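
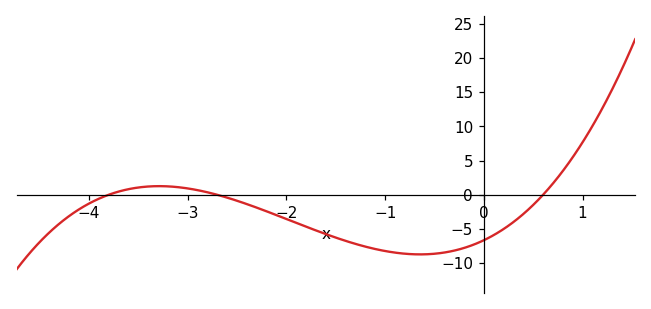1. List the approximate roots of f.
-3.8, -2.7, 0.6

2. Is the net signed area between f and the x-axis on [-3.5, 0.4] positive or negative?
negative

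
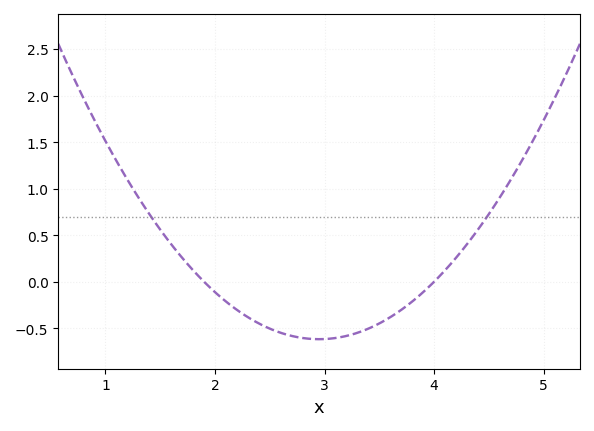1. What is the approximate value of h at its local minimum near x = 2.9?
-0.6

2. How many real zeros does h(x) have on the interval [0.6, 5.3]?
2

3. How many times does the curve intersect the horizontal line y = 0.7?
2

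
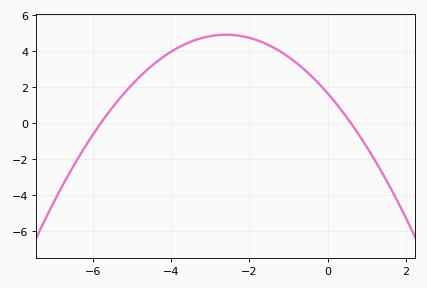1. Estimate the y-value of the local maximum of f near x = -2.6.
5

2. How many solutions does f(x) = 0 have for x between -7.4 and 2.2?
2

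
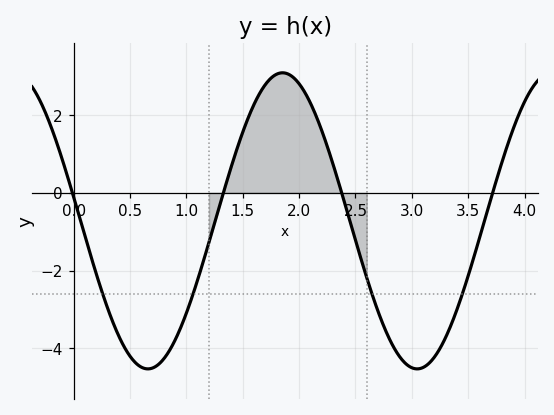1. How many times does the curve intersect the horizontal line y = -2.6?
4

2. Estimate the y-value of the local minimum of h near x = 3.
-4.6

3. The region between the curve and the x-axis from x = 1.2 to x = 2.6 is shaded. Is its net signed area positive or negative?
positive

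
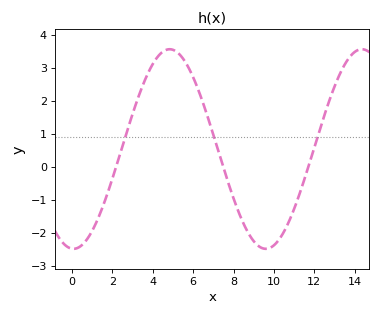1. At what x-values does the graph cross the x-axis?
2.18, 7.49, 11.7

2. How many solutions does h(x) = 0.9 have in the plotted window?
3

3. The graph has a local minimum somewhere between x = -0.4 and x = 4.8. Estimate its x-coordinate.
0.08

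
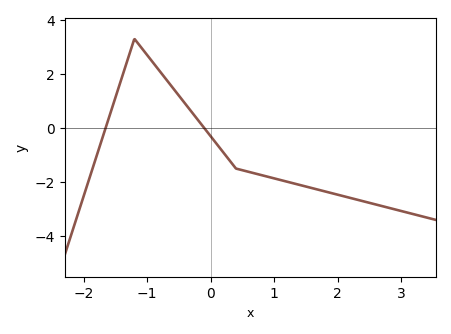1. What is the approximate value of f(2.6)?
-2.83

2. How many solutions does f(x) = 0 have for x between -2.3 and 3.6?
2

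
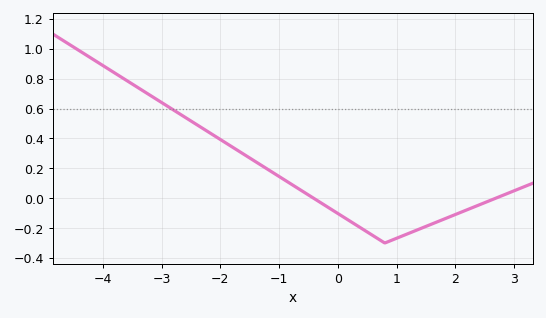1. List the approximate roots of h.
-0.4, 2.6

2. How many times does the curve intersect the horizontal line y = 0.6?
1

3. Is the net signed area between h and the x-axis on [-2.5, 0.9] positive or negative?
positive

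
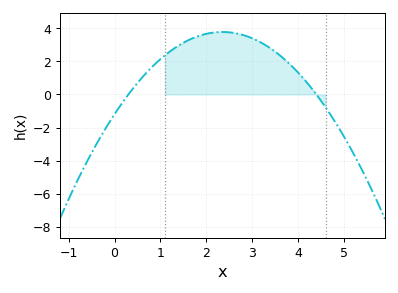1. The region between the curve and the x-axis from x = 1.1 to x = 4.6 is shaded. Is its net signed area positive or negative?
positive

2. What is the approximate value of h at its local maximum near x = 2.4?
3.8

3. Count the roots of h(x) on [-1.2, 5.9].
2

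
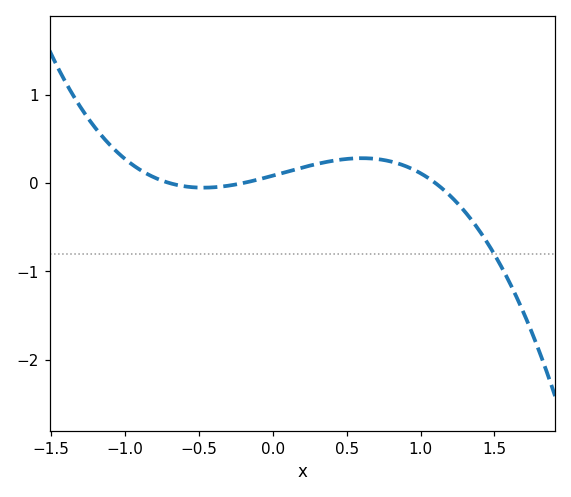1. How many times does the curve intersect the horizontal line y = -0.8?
1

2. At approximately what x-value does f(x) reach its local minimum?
-0.471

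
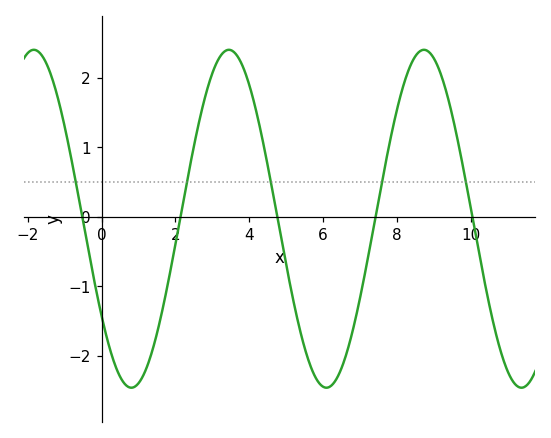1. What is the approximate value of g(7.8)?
1.1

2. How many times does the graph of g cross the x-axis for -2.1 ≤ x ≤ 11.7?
5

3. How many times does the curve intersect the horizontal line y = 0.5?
5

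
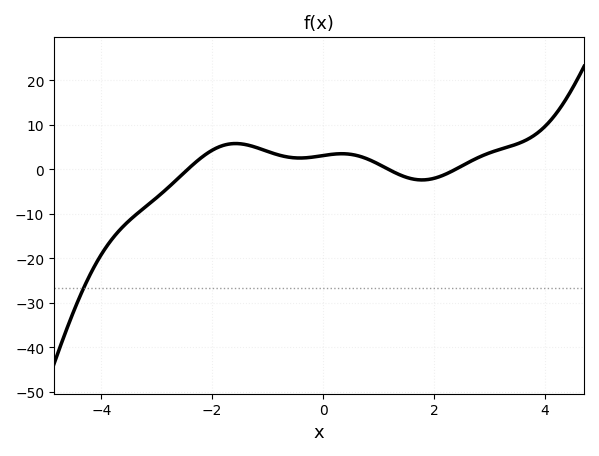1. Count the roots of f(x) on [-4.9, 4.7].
3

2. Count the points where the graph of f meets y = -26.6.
1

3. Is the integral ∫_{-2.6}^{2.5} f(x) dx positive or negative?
positive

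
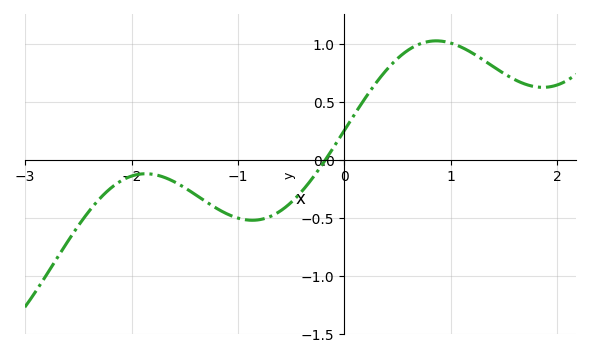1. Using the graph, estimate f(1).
1.01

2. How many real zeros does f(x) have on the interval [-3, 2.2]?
1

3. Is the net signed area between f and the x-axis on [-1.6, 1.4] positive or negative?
positive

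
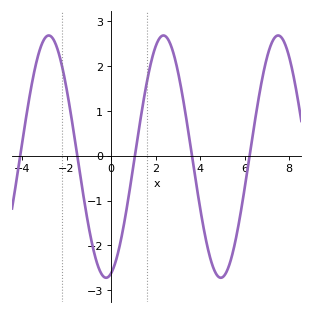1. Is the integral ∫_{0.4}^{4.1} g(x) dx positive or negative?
positive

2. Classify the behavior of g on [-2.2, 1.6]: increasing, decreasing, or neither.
neither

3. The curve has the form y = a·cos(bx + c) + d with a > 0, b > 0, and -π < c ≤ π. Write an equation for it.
y = 2.7cos(1.22x - 2.87) - 0.02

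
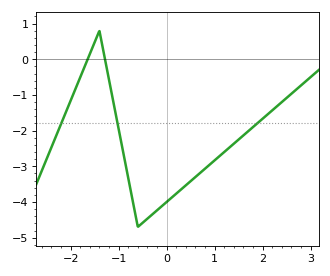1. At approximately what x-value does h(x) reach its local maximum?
-1.4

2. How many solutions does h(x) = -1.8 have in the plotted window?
3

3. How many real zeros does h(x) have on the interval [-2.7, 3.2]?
2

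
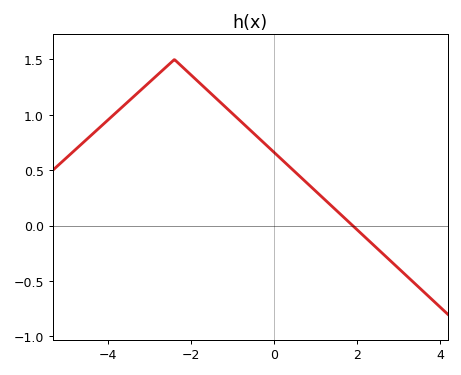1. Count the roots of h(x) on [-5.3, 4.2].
1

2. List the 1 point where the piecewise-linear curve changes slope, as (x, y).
(-2.4, 1.5)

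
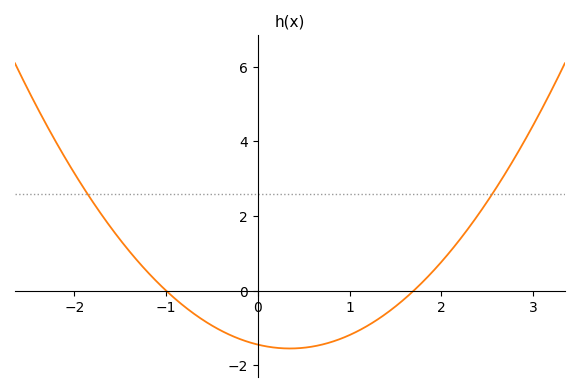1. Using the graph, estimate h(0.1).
-1.4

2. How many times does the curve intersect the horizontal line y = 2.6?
2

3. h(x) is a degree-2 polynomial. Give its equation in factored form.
y = 0.85(x + 1)(x - 1.7)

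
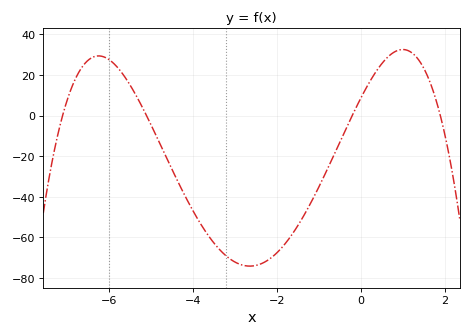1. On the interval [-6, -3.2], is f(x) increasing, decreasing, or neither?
decreasing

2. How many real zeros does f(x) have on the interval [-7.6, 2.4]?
4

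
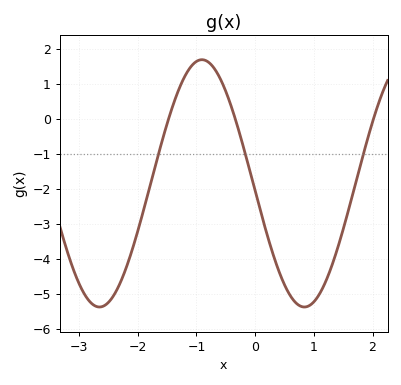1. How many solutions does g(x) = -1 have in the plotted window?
3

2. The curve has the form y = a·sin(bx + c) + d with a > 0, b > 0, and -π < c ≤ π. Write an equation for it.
y = 3.54sin(1.8x - 3.1) - 1.84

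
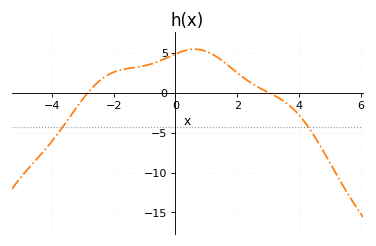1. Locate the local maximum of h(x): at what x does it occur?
0.623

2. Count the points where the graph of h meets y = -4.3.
2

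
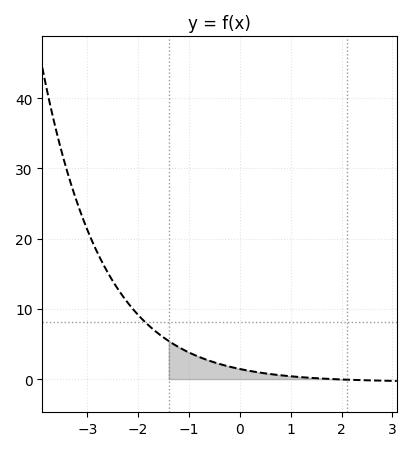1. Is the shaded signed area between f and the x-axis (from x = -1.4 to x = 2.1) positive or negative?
positive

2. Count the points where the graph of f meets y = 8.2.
1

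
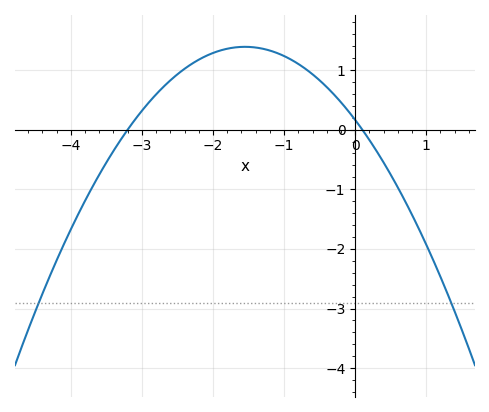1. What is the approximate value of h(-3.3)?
-0.2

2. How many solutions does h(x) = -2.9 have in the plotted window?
2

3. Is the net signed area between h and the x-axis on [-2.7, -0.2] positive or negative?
positive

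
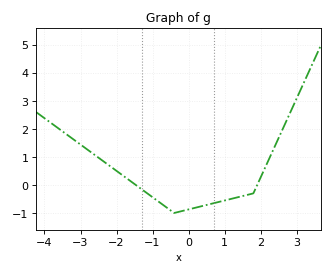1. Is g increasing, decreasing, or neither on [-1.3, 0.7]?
neither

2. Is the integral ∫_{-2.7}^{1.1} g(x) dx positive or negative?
negative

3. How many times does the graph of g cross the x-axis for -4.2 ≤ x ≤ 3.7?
2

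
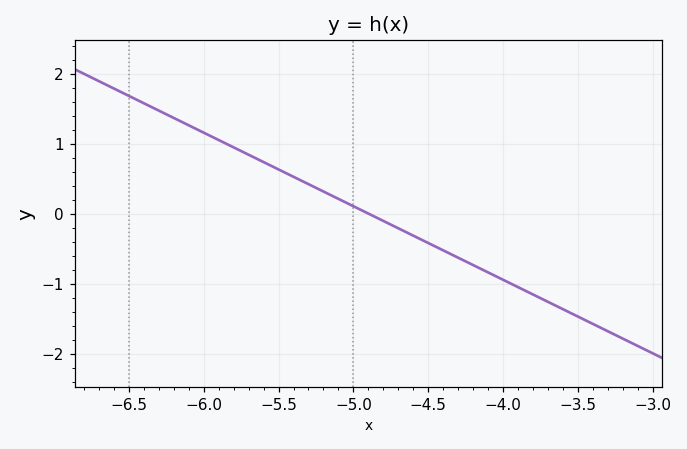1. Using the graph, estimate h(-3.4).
-1.58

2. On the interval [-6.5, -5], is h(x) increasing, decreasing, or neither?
decreasing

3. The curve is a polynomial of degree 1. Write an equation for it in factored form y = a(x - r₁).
y = -1.05(x + 4.9)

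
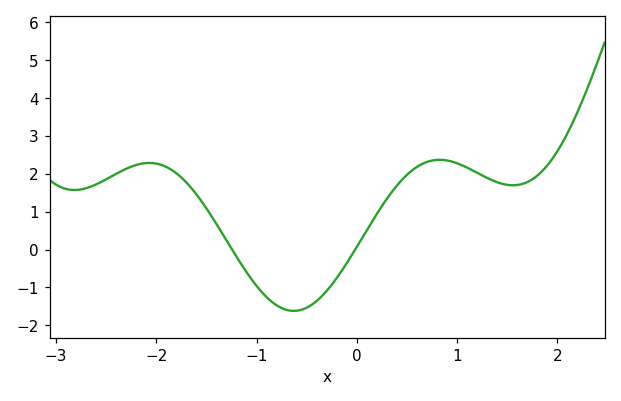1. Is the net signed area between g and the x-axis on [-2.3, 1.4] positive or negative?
positive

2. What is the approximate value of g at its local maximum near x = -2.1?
2.3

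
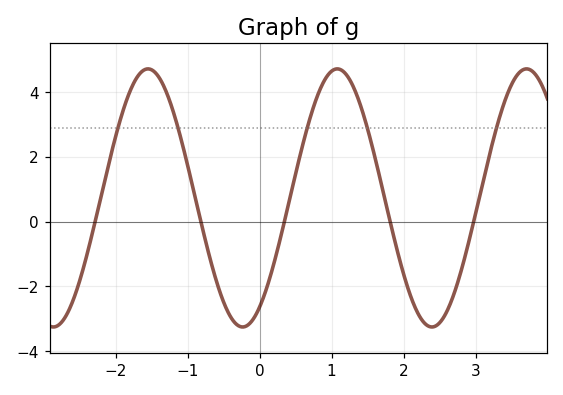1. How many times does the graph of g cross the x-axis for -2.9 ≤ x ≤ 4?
5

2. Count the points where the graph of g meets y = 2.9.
5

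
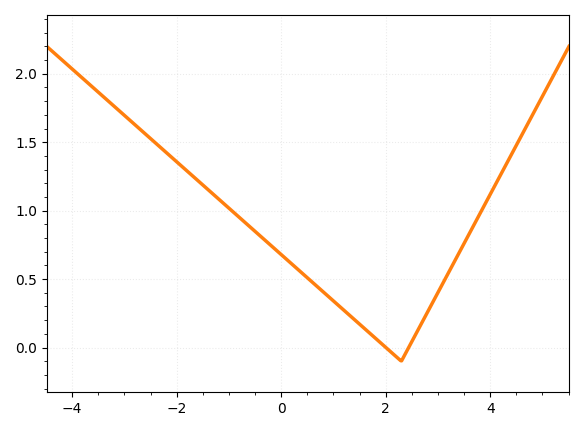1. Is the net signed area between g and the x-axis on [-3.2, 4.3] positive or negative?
positive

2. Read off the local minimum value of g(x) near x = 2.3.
-0.1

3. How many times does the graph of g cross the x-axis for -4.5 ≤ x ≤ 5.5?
2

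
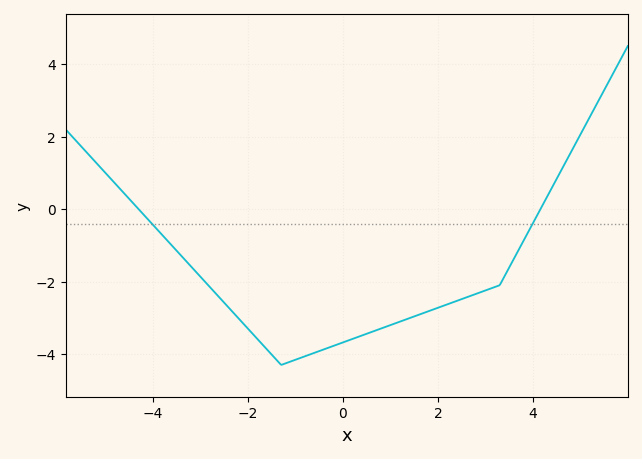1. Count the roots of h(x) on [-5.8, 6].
2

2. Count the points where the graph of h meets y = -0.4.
2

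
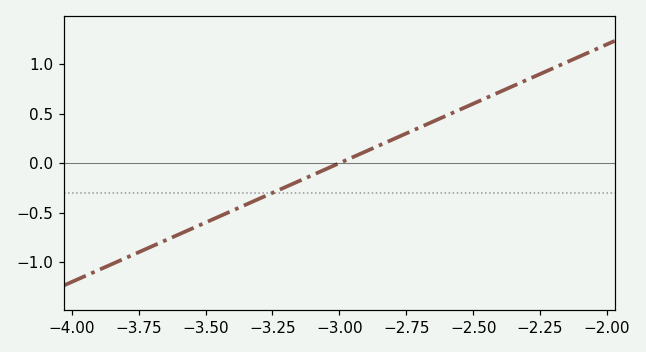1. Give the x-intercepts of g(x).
-3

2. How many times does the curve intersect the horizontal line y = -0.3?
1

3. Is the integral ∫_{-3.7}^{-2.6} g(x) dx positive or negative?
negative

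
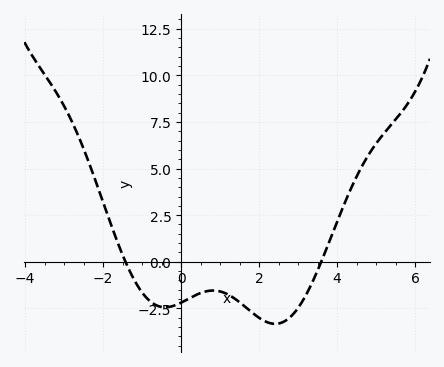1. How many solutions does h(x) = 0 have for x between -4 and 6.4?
2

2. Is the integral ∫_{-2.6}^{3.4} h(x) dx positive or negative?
negative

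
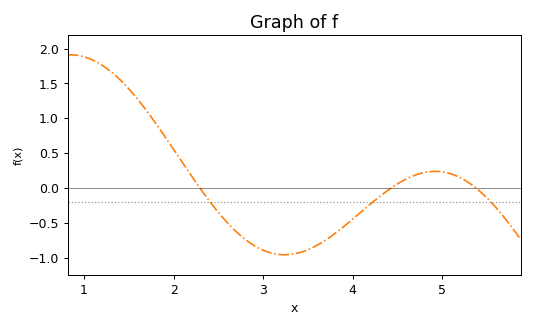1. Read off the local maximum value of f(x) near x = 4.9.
0.237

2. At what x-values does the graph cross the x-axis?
2.29, 4.43, 5.38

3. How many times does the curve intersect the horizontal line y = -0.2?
3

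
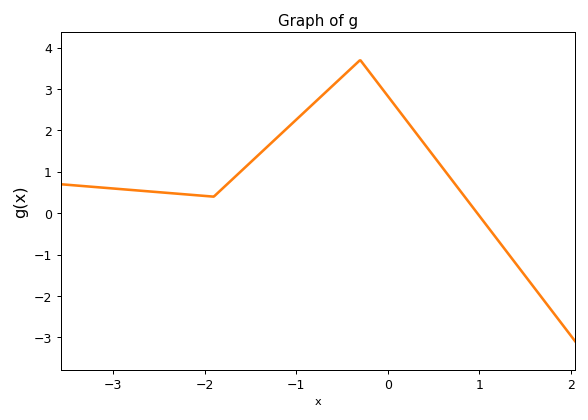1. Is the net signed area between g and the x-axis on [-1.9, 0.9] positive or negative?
positive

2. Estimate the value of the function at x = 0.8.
0.5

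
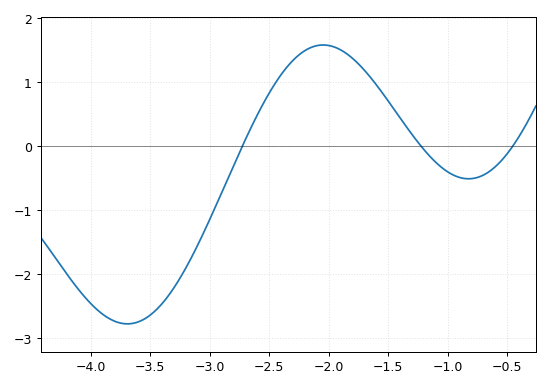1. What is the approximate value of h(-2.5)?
0.8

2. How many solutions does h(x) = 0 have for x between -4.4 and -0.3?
3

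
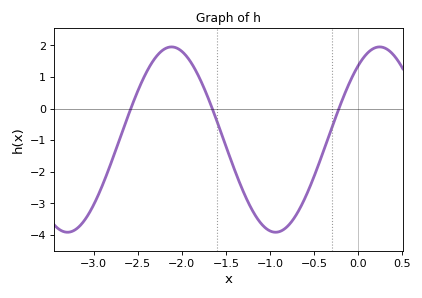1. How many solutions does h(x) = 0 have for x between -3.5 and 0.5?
3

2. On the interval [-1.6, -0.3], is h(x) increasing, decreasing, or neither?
neither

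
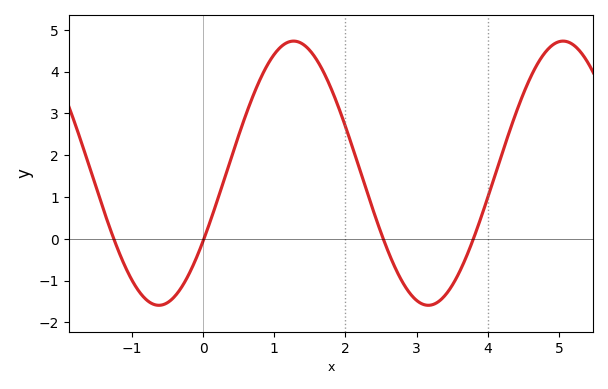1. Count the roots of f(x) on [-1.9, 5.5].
4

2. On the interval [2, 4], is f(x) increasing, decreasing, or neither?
neither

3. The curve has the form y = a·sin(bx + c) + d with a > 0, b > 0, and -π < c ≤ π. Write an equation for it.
y = 3.16sin(1.66x - 0.542) + 1.57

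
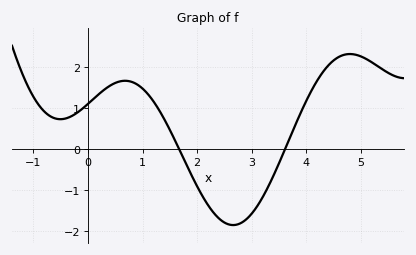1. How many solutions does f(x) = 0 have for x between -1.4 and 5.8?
2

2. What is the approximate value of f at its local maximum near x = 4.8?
2.3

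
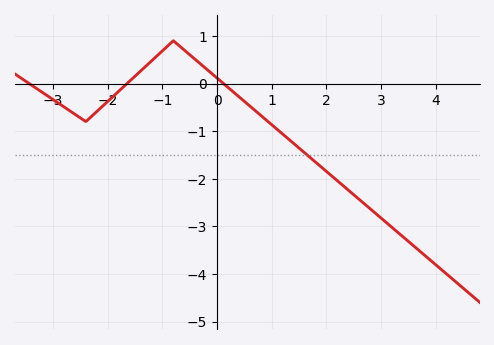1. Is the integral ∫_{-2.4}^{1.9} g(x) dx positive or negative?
negative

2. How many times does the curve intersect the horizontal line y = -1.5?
1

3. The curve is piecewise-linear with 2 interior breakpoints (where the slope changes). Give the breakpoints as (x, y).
(-2.4, -0.8); (-0.8, 0.9)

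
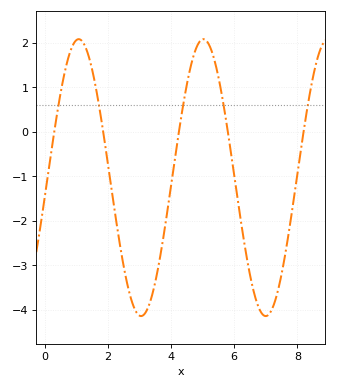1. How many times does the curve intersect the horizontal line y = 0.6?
5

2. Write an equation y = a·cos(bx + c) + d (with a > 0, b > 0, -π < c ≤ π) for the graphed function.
y = 3.11cos(1.59x - 1.7) - 1.03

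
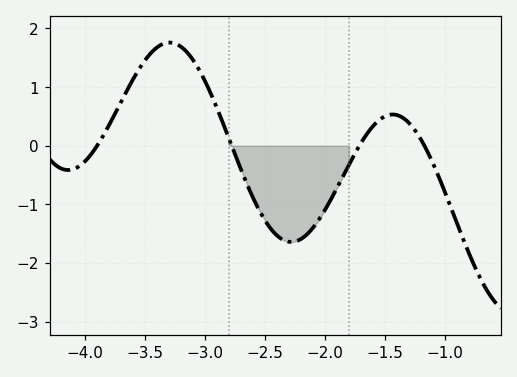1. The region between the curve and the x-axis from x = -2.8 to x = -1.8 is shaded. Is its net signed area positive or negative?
negative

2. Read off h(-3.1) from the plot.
1.46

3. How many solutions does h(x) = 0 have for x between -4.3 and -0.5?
4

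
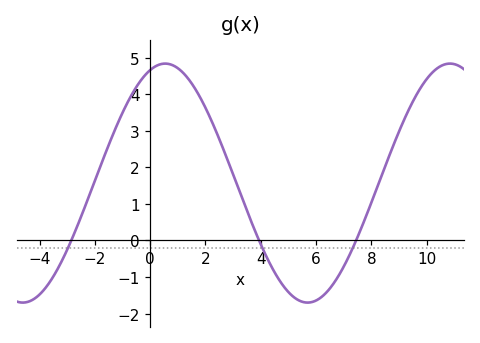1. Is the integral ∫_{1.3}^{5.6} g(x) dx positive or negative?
positive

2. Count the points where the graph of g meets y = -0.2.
3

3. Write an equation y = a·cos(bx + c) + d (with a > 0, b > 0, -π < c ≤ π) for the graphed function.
y = 3.27cos(0.61x - 0.33) + 1.57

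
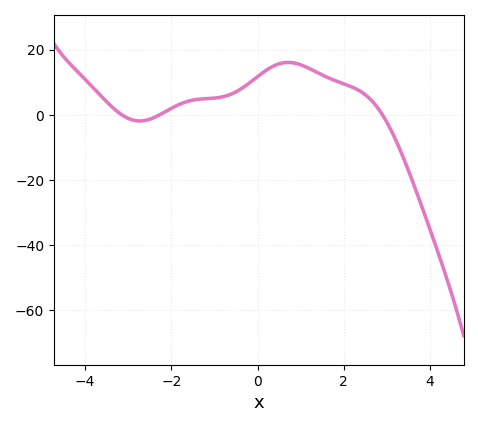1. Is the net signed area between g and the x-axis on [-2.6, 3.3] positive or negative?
positive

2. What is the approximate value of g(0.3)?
14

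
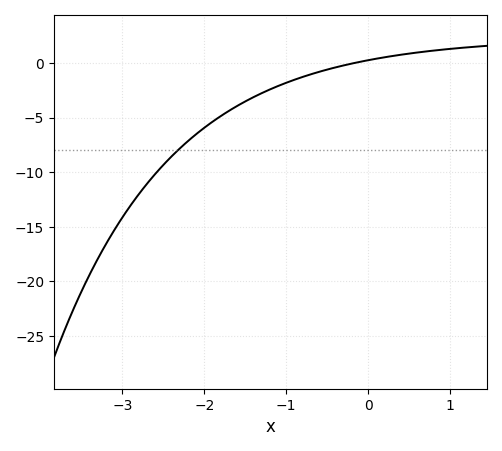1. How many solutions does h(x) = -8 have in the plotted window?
1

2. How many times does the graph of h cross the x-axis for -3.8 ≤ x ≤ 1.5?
1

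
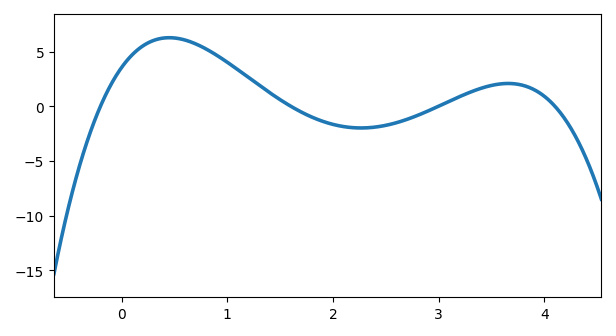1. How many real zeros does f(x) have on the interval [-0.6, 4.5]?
4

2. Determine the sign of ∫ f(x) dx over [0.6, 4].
positive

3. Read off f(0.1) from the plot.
4.5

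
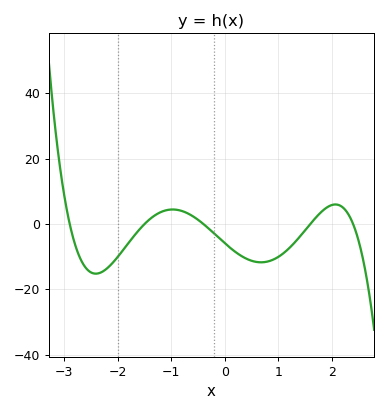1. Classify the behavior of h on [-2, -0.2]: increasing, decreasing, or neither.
neither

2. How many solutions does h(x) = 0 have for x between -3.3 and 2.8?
5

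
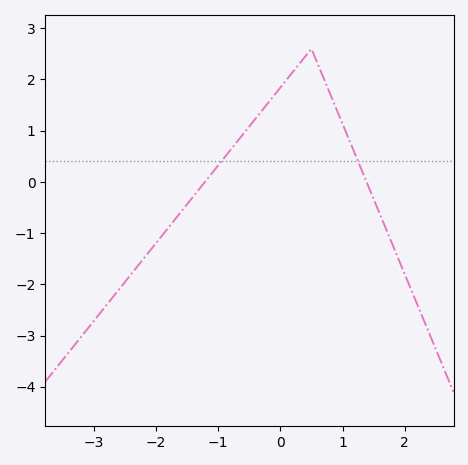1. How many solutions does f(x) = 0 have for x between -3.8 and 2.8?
2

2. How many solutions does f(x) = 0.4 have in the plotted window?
2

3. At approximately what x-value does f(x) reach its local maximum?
0.5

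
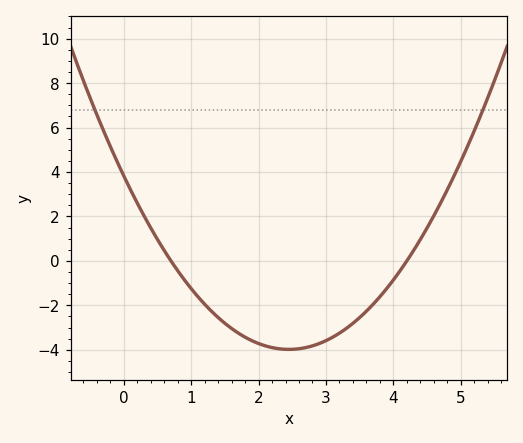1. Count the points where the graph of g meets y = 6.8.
2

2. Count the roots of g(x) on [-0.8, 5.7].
2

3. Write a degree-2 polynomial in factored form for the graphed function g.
y = 1.3(x - 0.7)(x - 4.2)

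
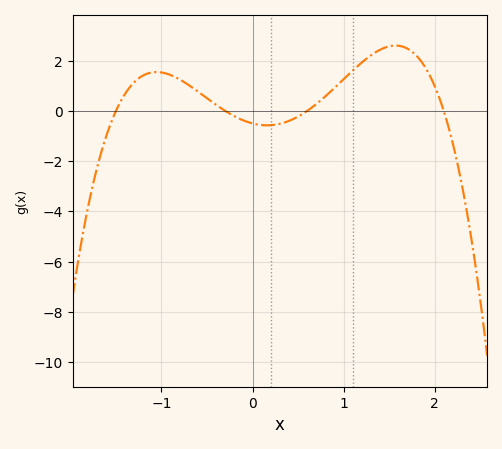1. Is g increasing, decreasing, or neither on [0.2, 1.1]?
increasing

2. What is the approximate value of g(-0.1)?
-0.379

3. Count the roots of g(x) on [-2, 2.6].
4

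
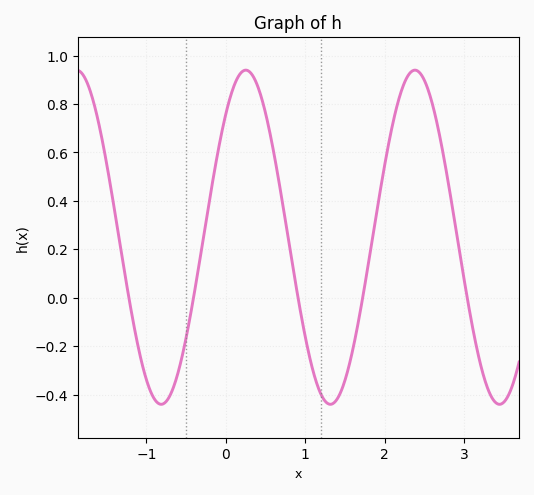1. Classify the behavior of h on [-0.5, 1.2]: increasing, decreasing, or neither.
neither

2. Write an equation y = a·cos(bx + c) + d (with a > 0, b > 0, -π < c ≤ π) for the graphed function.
y = 0.69cos(2.95x - 0.742) + 0.25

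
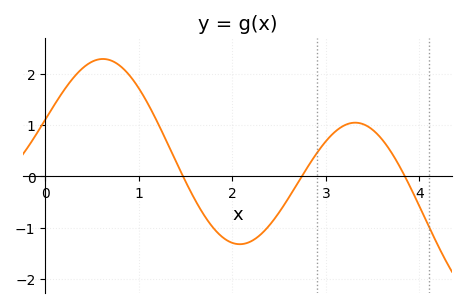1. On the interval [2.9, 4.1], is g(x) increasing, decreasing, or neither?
neither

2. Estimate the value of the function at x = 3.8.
0.2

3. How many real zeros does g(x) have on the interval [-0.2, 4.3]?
3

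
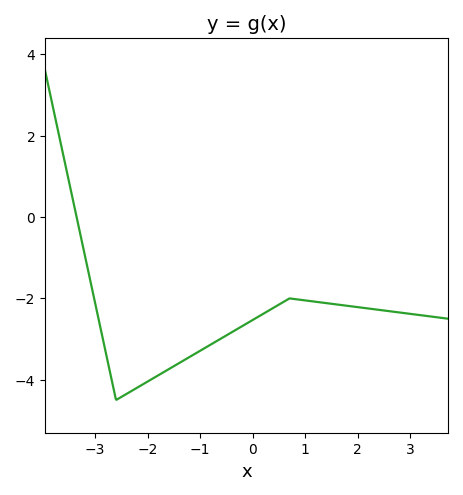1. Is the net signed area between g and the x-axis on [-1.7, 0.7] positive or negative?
negative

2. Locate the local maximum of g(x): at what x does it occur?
0.7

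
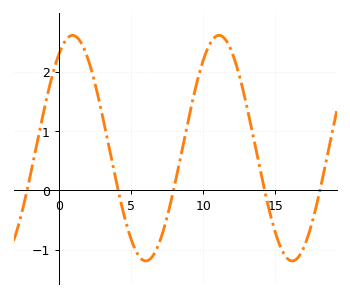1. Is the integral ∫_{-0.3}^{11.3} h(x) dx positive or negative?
positive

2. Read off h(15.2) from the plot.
-0.858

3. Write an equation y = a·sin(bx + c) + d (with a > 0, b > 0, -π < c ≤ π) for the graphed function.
y = 1.9sin(0.62x + 0.972) + 0.71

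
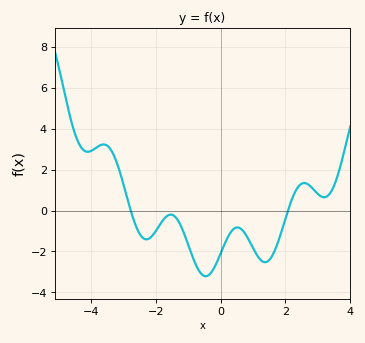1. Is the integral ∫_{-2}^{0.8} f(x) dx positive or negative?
negative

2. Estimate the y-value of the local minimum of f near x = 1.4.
-2.52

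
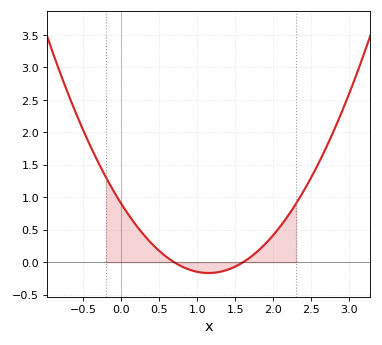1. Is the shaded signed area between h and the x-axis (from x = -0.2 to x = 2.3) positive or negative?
positive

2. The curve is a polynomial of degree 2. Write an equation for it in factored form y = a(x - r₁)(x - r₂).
y = 0.81(x - 0.7)(x - 1.6)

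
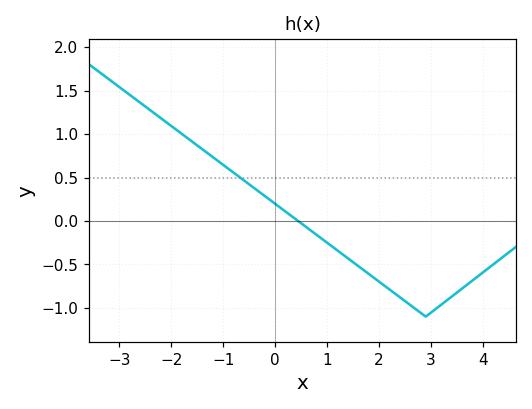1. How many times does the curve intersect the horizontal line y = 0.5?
1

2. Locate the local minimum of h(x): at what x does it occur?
2.9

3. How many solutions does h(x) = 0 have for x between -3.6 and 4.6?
1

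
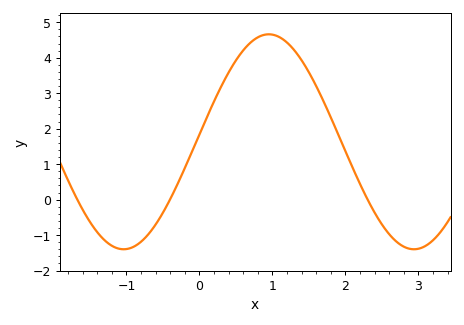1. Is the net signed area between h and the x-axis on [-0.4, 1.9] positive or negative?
positive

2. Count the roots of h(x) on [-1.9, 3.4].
3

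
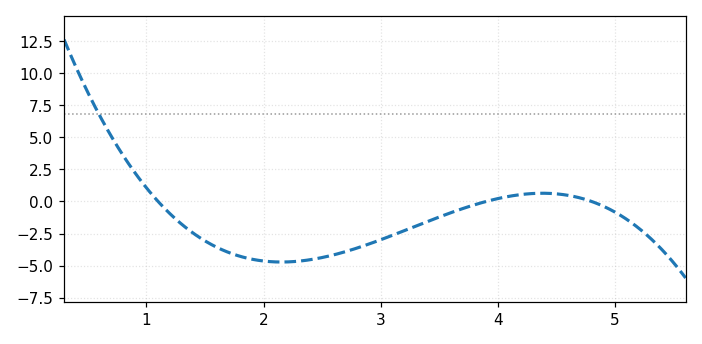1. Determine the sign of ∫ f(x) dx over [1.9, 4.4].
negative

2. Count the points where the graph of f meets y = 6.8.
1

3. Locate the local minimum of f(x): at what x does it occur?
2.15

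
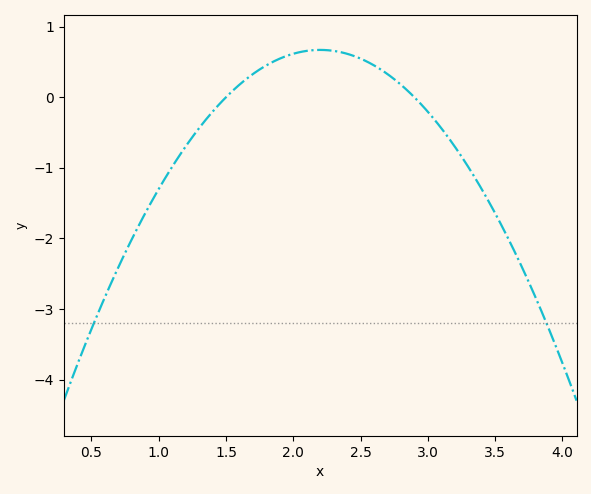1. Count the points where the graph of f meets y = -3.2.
2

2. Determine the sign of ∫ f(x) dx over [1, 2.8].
positive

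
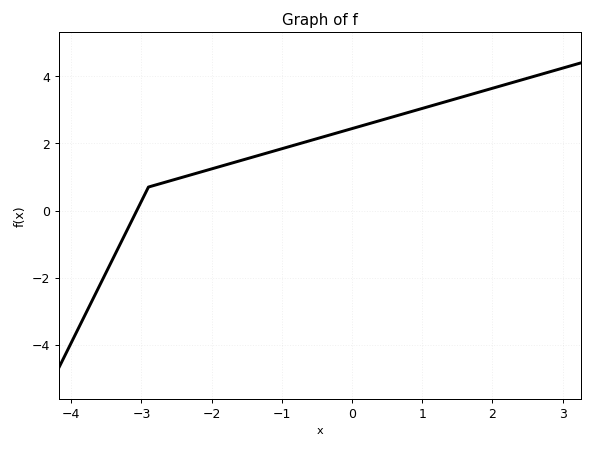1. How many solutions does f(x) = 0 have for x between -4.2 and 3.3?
1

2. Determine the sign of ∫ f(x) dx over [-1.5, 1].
positive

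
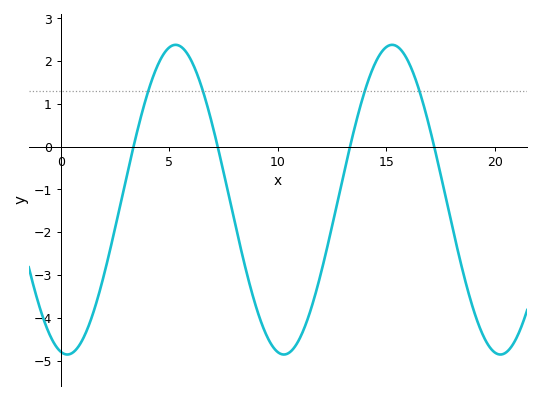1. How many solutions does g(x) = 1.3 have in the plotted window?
4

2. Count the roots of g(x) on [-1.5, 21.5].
4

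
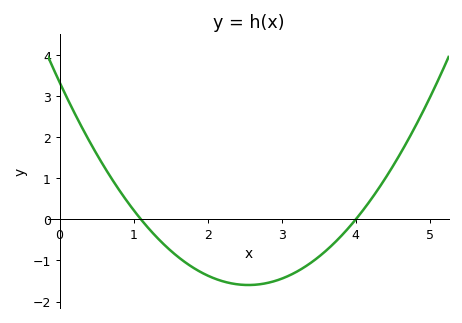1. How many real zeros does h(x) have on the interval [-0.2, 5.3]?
2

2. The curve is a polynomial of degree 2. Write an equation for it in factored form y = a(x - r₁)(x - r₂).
y = 0.76(x - 1.1)(x - 4)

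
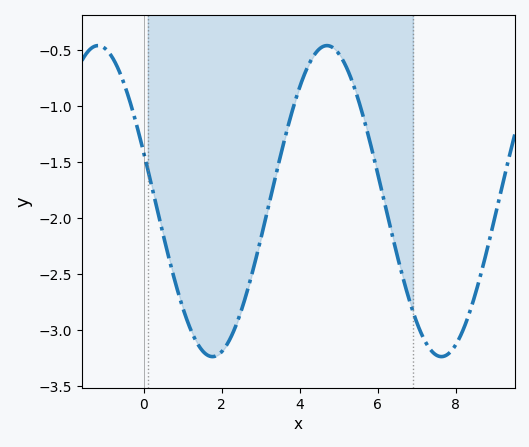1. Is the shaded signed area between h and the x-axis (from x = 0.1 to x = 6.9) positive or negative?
negative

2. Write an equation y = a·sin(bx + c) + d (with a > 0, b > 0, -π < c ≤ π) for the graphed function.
y = 1.39sin(1.1x + 2.8) - 1.85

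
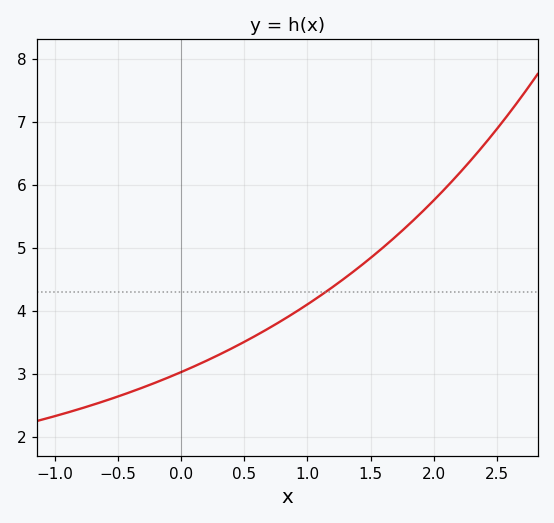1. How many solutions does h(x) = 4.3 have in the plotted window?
1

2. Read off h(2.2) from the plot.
6.18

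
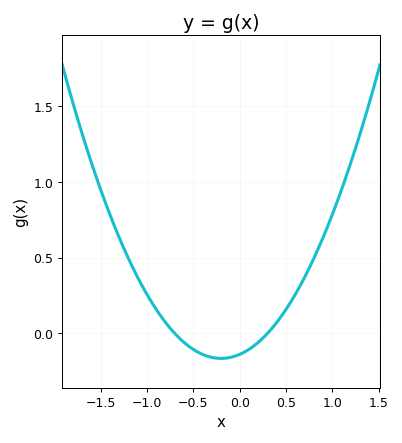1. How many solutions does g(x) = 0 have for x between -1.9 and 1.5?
2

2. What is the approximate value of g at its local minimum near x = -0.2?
-0.15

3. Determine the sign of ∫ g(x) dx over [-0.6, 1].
positive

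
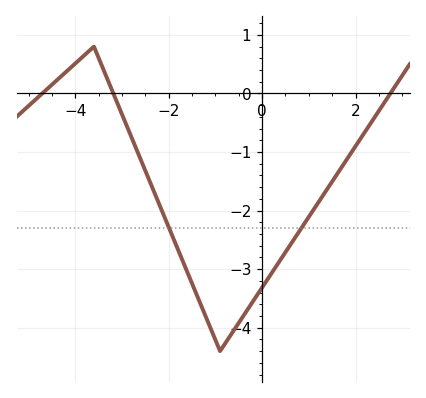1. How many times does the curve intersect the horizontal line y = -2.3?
2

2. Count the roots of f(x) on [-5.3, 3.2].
3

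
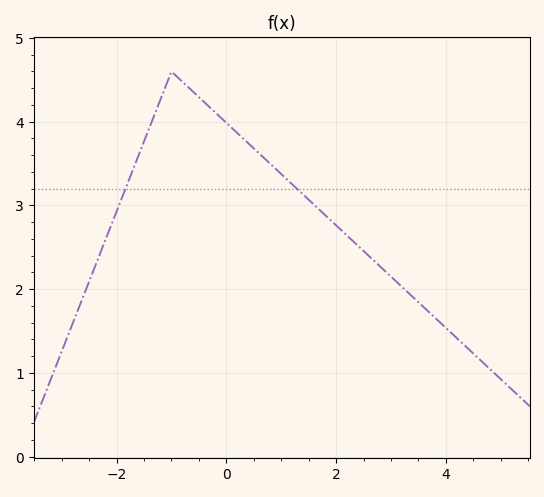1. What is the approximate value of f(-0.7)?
4.42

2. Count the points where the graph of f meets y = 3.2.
2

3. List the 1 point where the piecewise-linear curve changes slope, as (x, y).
(-1, 4.6)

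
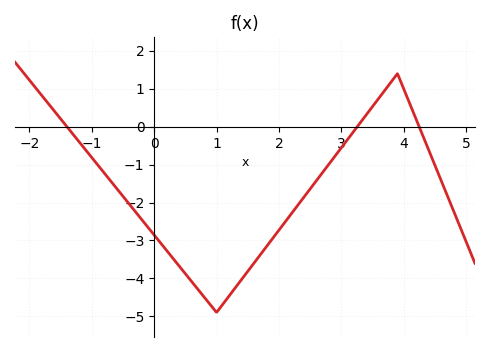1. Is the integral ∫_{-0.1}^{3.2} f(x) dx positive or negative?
negative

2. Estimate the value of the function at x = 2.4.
-1.9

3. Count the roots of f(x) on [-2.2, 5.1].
3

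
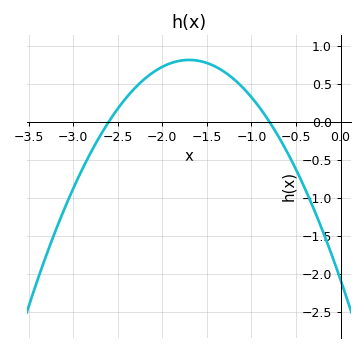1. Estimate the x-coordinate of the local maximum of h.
-1.7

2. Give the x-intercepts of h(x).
-2.6, -0.8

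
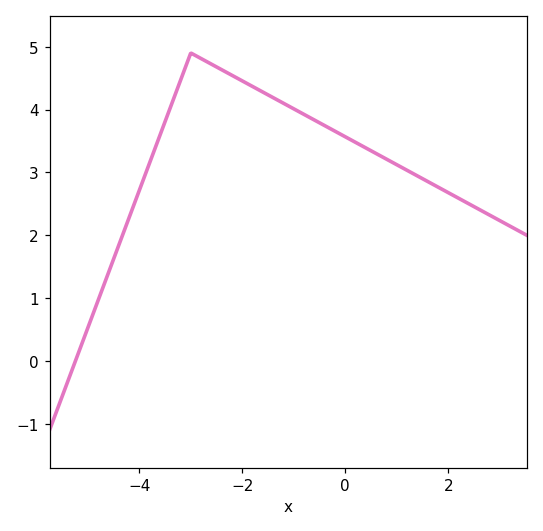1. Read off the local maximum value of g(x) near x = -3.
4.9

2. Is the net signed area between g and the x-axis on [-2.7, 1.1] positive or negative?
positive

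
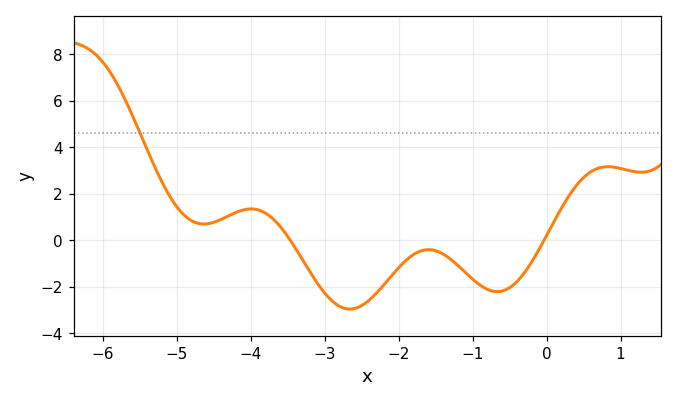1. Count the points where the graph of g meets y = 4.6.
1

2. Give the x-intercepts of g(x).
-3.4, 0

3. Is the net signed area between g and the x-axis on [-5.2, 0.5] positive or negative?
negative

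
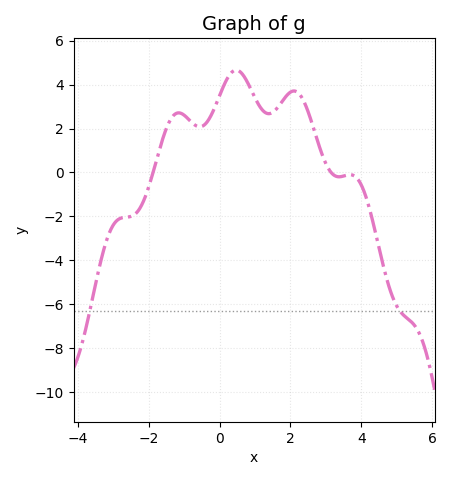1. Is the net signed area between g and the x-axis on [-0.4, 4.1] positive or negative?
positive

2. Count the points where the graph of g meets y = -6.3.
2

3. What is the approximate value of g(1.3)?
2.72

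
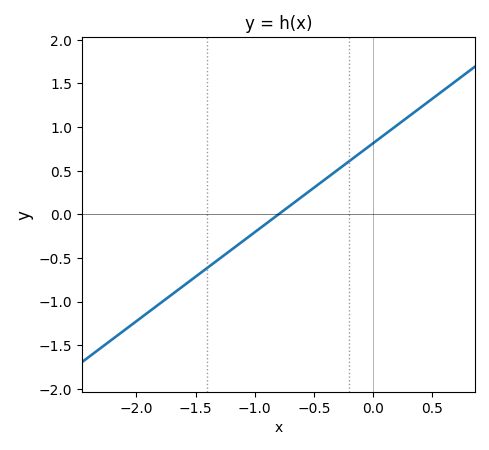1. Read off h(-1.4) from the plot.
-0.6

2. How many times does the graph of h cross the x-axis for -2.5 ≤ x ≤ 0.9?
1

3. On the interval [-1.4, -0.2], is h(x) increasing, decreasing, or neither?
increasing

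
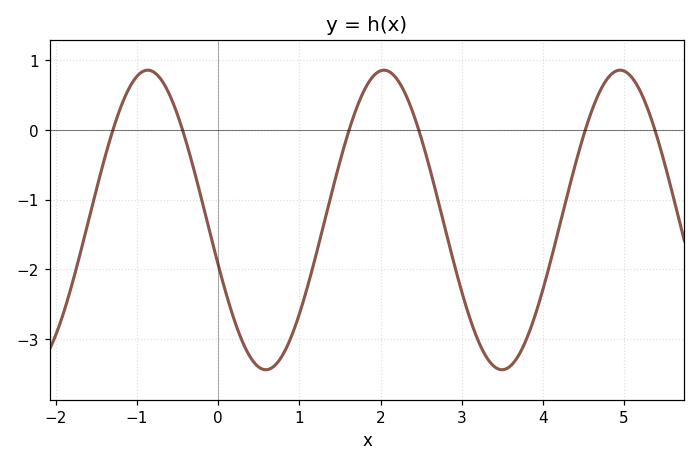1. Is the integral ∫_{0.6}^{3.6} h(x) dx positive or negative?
negative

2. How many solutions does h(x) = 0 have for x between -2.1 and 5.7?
6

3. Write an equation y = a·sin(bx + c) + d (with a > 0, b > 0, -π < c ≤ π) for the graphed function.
y = 2.15sin(2.16x - 2.84) - 1.29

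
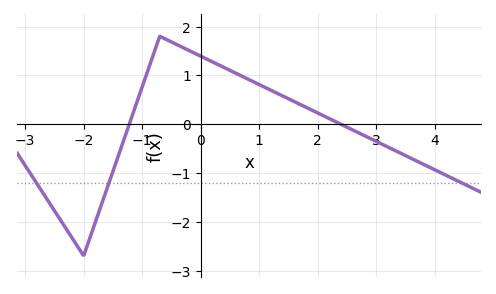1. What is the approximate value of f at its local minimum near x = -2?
-2.7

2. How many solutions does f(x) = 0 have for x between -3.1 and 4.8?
2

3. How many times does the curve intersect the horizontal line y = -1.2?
3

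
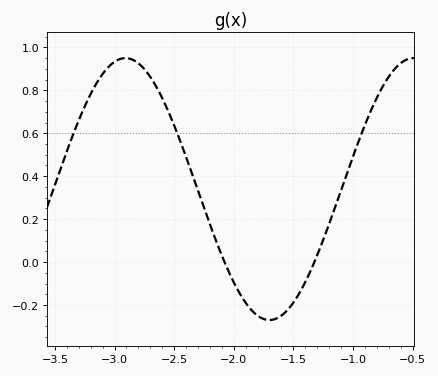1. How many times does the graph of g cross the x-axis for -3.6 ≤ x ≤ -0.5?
2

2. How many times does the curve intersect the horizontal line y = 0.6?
3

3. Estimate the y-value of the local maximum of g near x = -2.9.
0.95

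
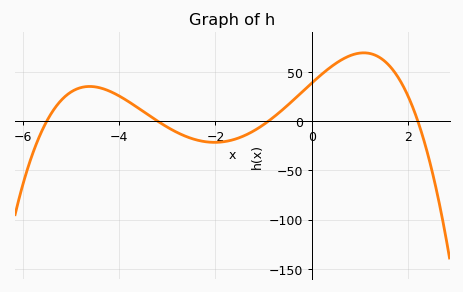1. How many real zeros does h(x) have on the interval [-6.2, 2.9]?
4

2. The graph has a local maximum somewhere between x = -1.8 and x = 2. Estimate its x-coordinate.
1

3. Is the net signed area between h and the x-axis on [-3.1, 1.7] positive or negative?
positive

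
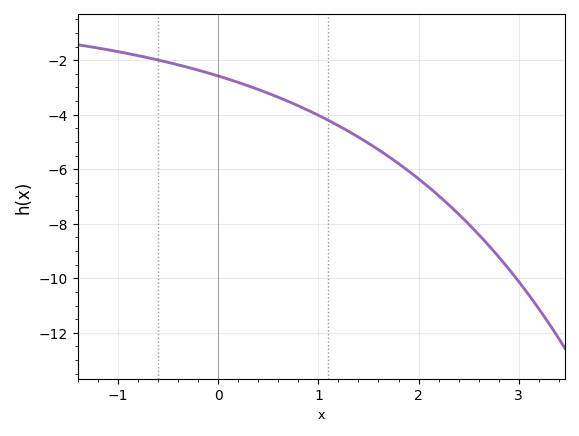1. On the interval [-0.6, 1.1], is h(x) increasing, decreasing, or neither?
decreasing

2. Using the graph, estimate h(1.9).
-6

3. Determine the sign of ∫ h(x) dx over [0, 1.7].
negative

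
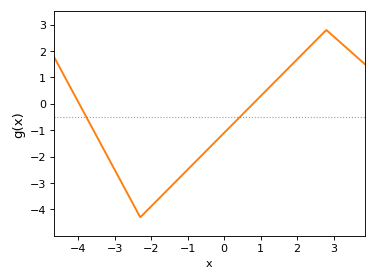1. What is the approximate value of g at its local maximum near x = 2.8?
2.8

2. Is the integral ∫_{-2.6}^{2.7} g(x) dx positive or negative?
negative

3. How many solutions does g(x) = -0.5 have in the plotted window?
2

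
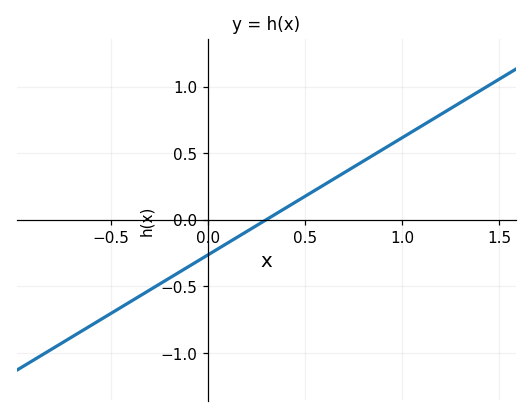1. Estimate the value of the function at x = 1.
0.616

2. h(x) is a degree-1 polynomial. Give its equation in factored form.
y = 0.88(x - 0.3)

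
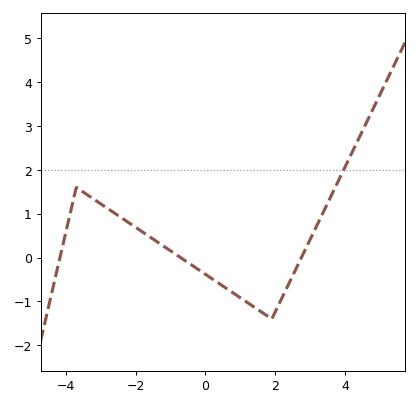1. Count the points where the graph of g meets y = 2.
1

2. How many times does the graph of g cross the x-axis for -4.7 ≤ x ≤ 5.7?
3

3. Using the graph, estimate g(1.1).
-1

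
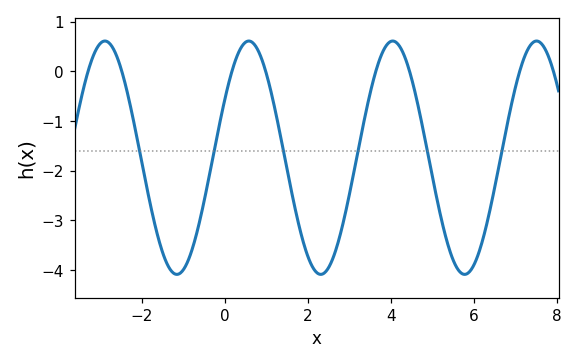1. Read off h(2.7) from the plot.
-3.5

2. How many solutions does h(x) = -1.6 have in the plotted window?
6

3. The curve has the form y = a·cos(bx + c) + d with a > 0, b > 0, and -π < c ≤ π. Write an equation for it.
y = 2.35cos(1.8x - 1) - 1.74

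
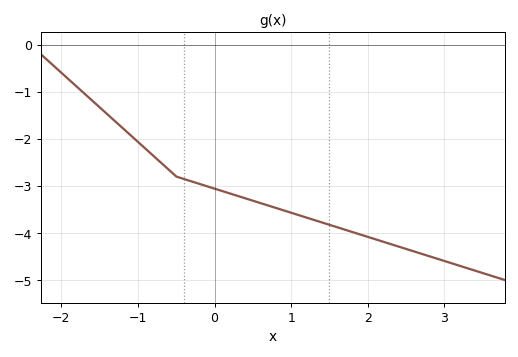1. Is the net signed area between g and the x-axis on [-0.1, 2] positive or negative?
negative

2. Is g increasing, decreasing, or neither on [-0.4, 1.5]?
decreasing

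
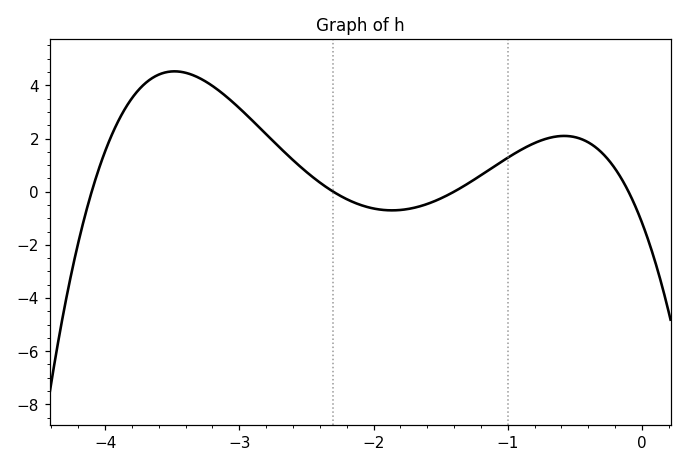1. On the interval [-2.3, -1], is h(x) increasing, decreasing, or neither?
neither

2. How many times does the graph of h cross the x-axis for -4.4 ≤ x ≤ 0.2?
4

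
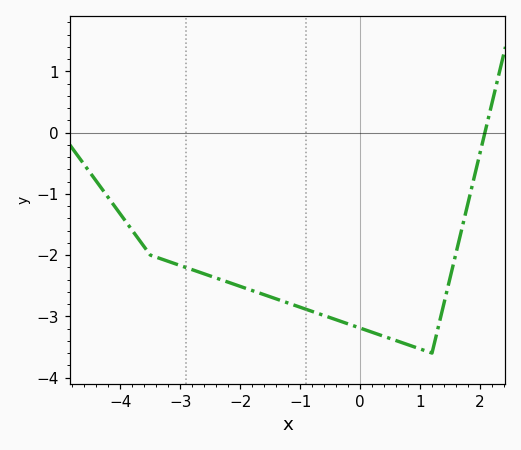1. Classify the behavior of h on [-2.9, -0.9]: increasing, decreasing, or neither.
decreasing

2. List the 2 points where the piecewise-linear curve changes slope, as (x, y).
(-3.5, -2); (1.2, -3.6)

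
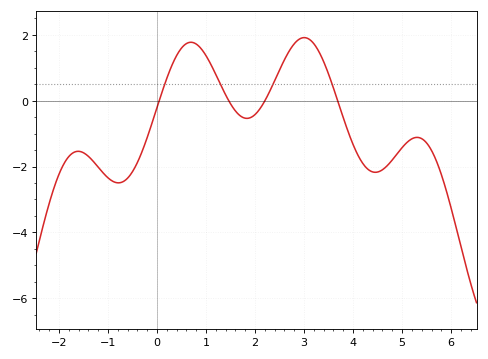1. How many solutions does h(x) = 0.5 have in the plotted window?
4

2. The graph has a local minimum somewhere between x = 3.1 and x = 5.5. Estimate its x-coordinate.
4.4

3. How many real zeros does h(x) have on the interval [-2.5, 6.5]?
4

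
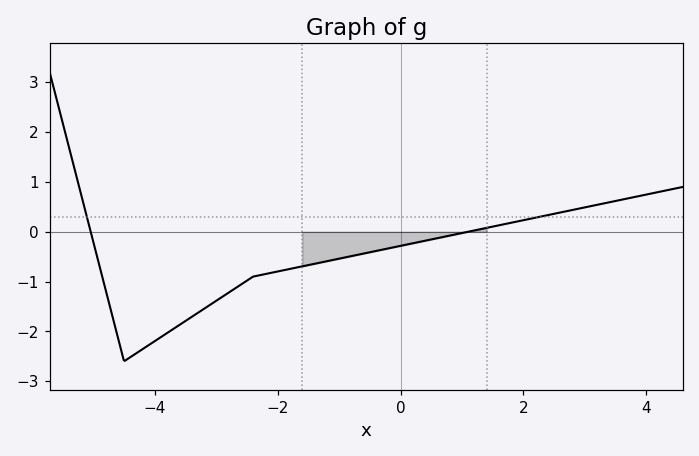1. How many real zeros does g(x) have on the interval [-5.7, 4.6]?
2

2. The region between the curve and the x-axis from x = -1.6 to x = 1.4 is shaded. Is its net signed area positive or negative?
negative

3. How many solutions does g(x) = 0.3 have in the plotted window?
2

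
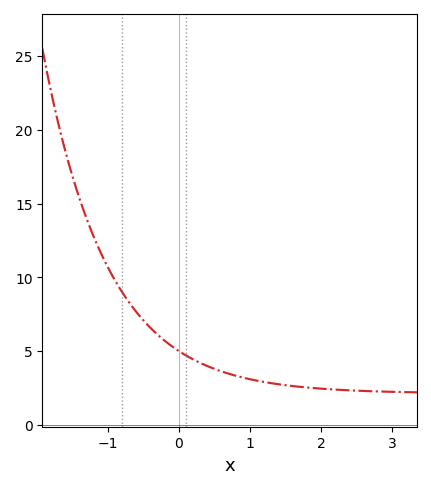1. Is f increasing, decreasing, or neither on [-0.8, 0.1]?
decreasing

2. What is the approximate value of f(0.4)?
4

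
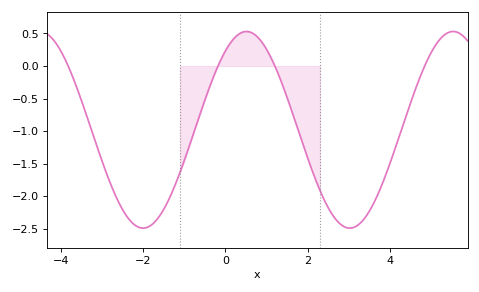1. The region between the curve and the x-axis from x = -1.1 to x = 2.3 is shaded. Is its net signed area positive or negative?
negative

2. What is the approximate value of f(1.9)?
-1.23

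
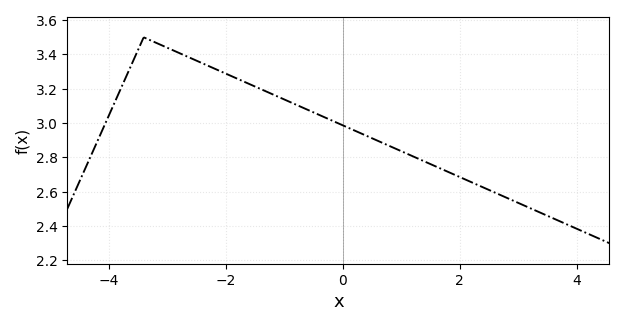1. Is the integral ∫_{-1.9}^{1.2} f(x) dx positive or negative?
positive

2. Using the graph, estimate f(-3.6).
3.35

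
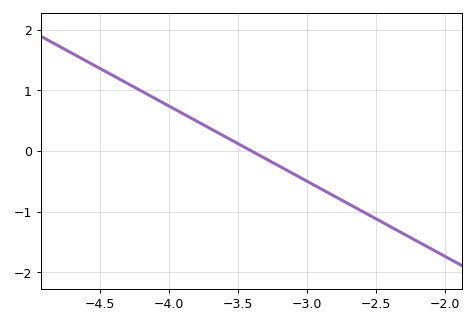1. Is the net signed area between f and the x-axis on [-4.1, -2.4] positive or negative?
negative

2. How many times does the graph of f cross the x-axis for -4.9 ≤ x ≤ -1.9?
1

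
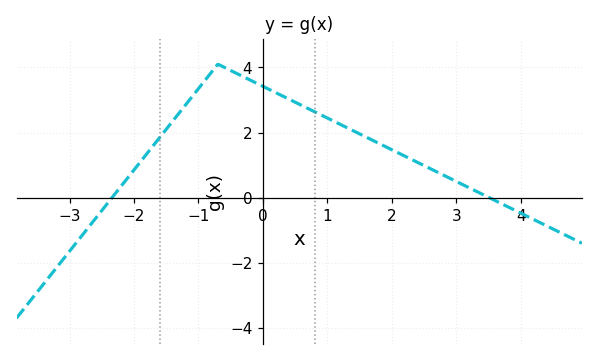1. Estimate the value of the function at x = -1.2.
2.85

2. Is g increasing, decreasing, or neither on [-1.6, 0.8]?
neither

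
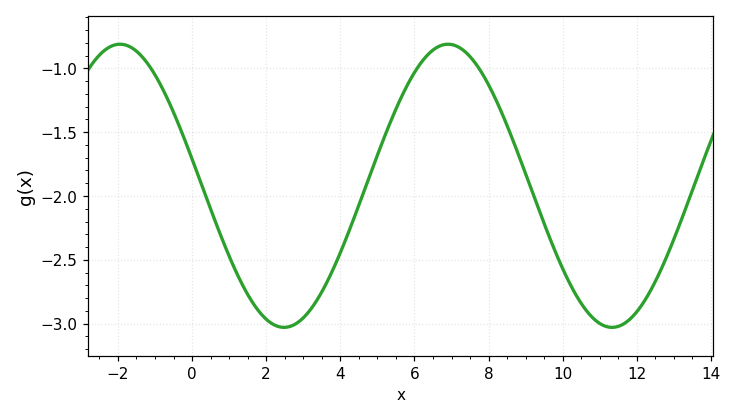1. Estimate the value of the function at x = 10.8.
-2.95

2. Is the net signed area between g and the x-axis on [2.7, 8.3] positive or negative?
negative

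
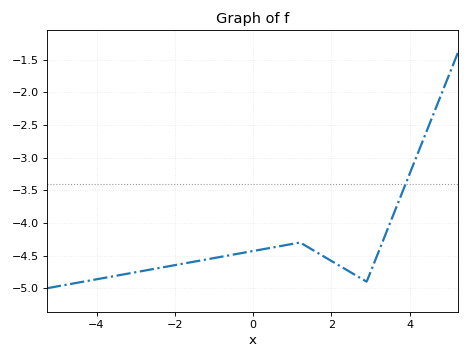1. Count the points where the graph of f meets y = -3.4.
1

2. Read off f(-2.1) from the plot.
-4.66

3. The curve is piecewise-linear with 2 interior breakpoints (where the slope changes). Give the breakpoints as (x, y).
(1.2, -4.3); (2.9, -4.9)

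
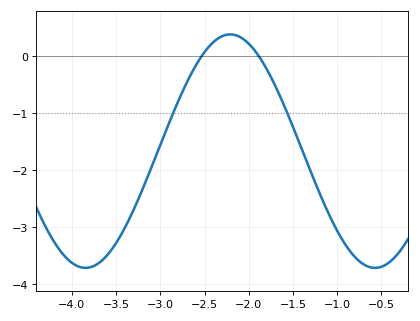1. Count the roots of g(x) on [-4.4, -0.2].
2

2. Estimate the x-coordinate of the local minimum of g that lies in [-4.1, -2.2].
-3.84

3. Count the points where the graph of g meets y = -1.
2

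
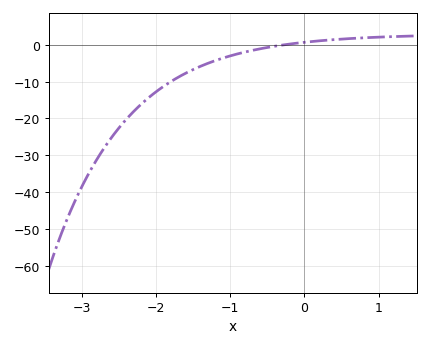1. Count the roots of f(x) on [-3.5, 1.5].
1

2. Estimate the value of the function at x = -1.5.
-7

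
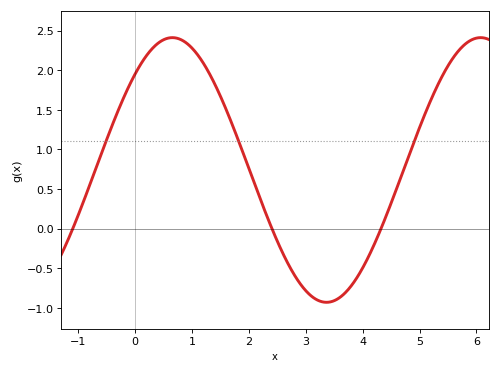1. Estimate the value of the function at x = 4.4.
0.15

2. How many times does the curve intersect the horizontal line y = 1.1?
3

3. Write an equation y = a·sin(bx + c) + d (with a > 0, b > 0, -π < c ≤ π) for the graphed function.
y = 1.67sin(1.2x + 0.81) + 0.74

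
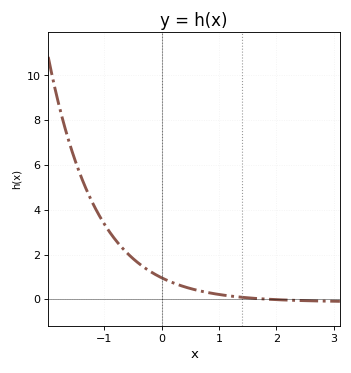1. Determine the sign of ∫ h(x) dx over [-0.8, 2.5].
positive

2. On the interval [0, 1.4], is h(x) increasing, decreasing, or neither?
decreasing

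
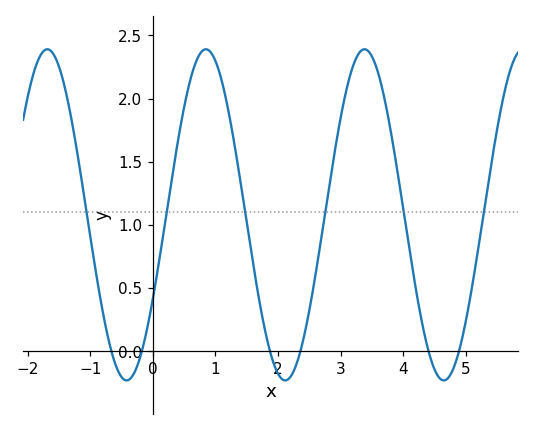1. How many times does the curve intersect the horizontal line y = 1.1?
6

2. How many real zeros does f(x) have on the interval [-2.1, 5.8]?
6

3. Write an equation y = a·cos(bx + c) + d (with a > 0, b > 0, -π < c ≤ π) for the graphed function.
y = 1.31cos(2.5x - 2.1) + 1.08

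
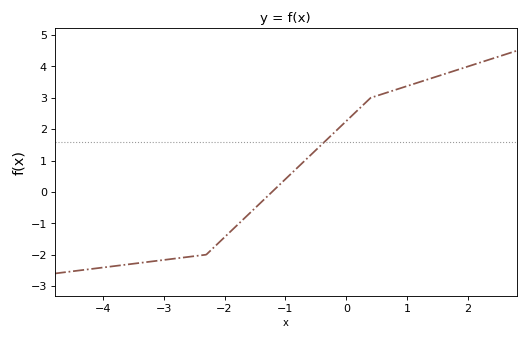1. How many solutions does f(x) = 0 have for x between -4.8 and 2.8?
1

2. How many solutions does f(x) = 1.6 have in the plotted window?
1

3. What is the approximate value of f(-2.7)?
-2.1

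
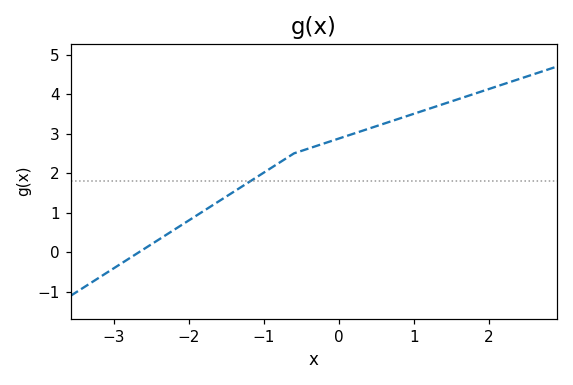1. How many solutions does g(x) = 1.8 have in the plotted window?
1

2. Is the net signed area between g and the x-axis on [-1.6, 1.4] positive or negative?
positive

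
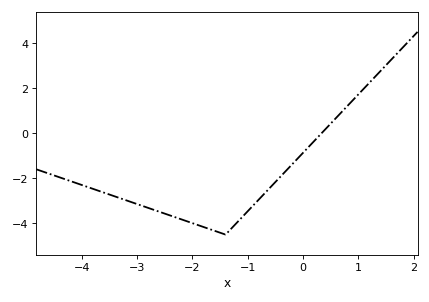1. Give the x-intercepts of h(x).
0.335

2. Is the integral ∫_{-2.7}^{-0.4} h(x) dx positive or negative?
negative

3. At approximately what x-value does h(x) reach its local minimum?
-1.4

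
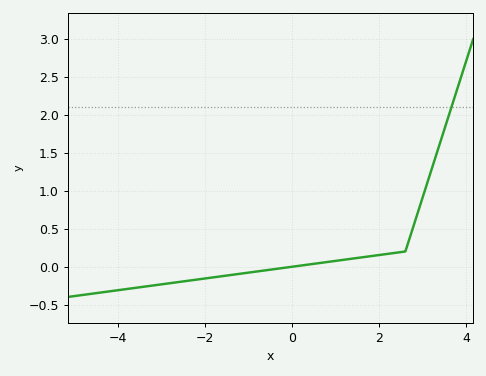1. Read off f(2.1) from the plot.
0.161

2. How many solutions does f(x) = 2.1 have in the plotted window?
1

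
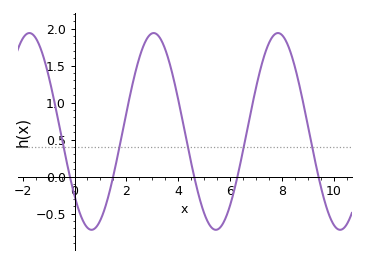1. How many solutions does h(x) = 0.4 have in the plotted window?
5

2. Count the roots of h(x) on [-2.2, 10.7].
5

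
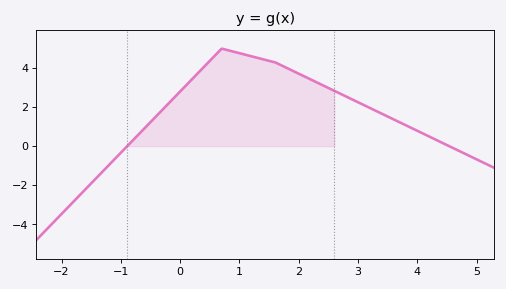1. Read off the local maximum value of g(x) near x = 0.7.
5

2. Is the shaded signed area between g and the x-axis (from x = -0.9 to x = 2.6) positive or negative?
positive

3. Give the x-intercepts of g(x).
-0.8, 4.6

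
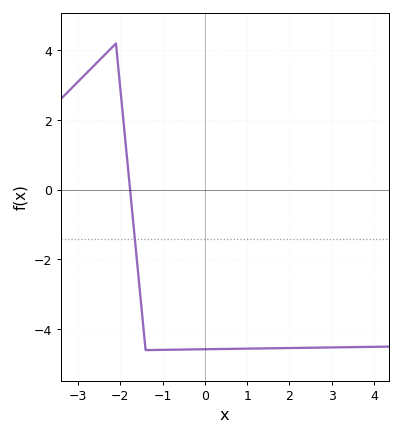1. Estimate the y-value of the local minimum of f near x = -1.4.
-4.6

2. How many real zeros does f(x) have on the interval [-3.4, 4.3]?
1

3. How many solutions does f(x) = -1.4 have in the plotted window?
1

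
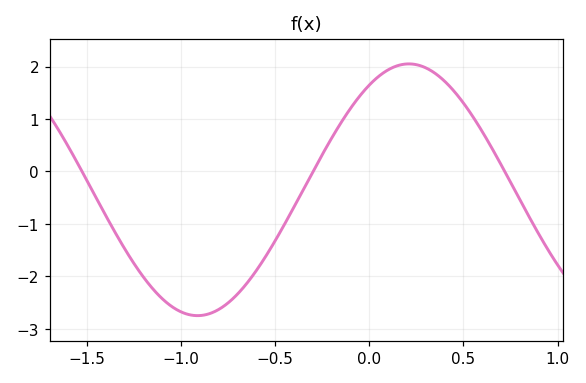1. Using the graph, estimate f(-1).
-2.7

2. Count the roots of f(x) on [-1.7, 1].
3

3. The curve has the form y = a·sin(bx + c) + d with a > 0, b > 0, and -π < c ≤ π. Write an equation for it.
y = 2.4sin(2.8x + 0.98) - 0.35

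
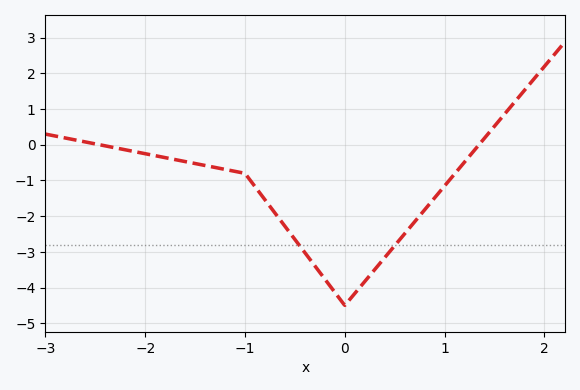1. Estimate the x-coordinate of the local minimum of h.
-0.001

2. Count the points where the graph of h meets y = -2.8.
2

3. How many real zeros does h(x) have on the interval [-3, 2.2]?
2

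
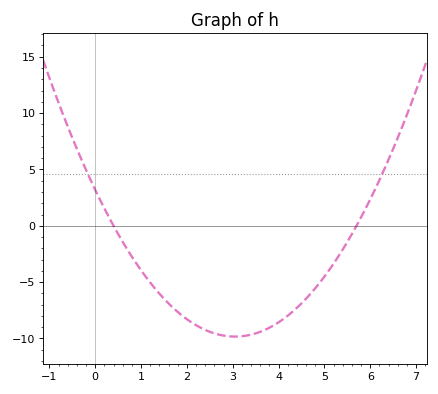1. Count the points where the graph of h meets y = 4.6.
2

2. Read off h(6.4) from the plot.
5.88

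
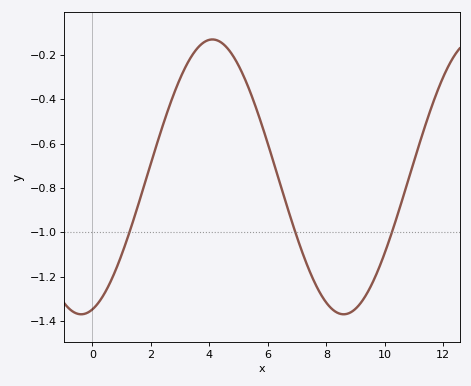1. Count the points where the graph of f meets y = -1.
3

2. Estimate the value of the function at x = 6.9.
-0.984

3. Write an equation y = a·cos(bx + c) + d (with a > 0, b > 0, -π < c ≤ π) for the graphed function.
y = 0.62cos(0.7x - 2.87) - 0.75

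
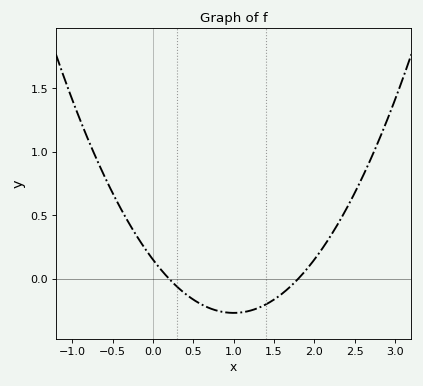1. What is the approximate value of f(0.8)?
-0.252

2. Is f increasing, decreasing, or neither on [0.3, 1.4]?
neither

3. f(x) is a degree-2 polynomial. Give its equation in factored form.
y = 0.42(x - 0.2)(x - 1.8)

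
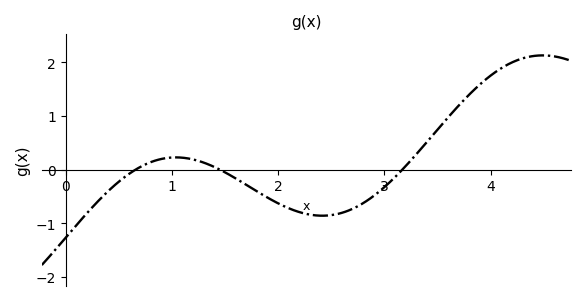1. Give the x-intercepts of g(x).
0.658, 1.45, 3.17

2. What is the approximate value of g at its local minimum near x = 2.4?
-0.858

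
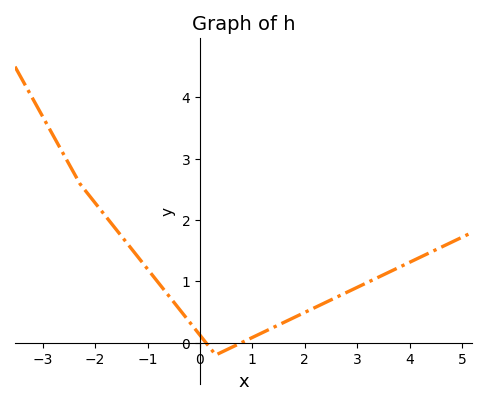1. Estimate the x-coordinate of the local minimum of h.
0.4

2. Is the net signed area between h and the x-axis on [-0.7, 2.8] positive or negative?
positive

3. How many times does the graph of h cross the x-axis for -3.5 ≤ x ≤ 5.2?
2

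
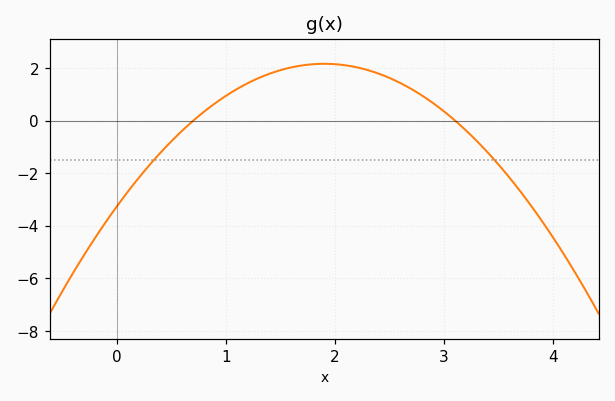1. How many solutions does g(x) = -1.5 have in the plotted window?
2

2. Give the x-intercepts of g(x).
0.7, 3.1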